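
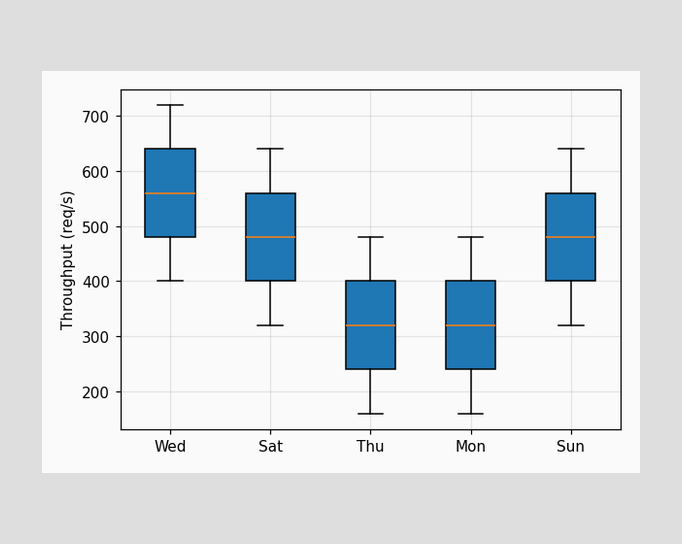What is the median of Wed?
560req/s

The median line in the Wed box sits at 560req/s.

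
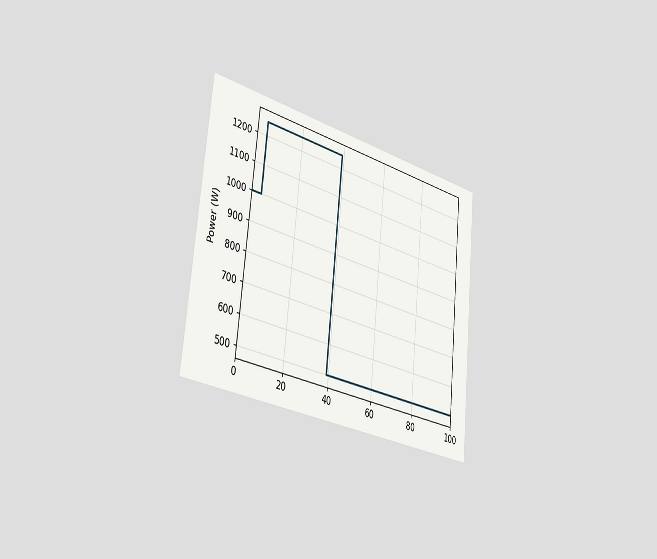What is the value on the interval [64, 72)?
500W

The chart is tilted about 6° clockwise and viewed slightly from the left. On [64, 72) the step sits at 500W.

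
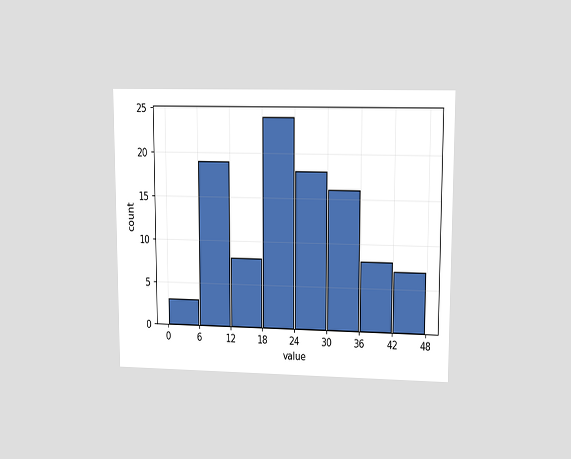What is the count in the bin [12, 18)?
The chart is viewed at a slight angle. The [12, 18) bin has height 8.

8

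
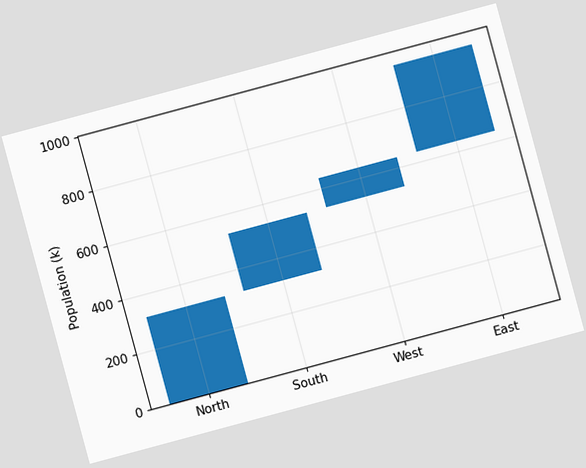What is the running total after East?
The chart is tilted about 15° counter-clockwise. After East the running total reaches 954k.

954k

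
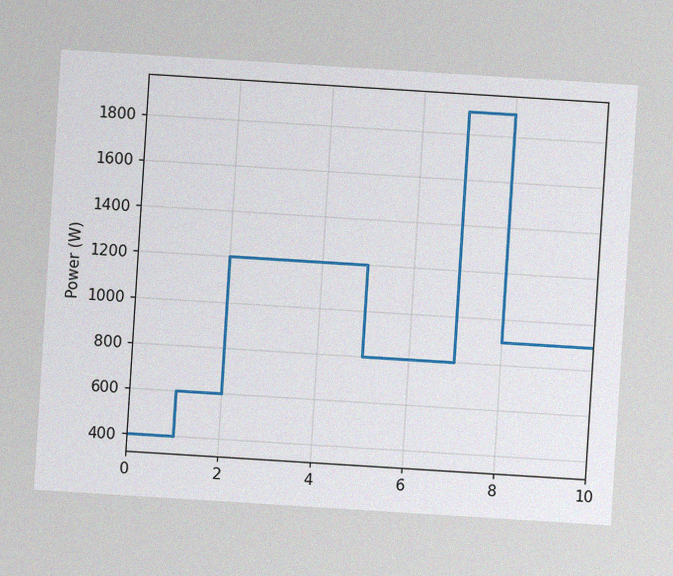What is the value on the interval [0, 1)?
400W

The chart is tilted about 4° clockwise, with some photo noise. On [0, 1) the step sits at 400W.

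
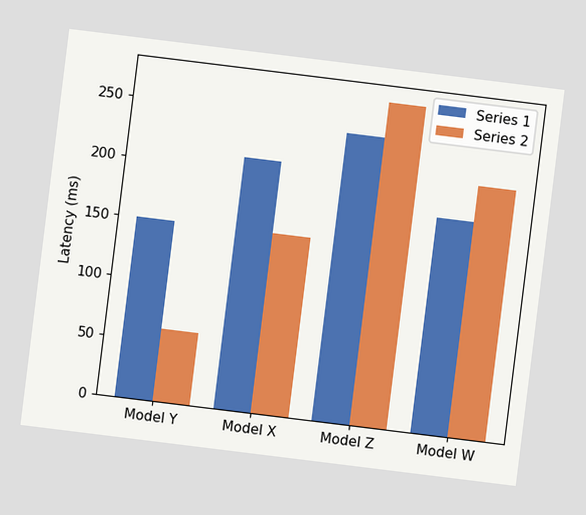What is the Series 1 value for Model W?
180ms

The chart is tilted about 7° clockwise. The Series 1 bar at Model W reaches 180ms on the y-axis.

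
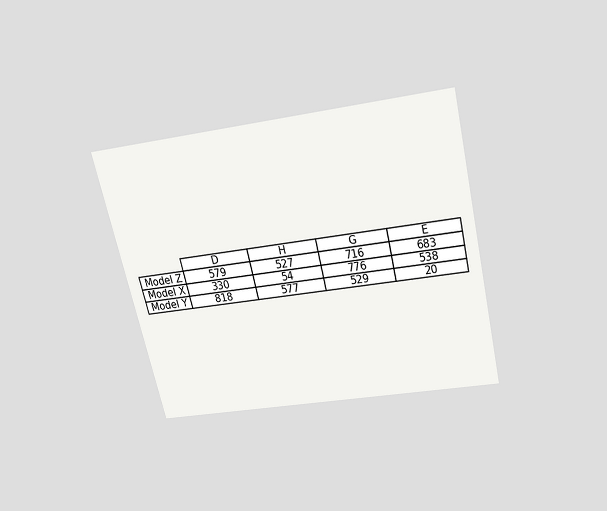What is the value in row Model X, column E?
The chart is tilted about 13° counter-clockwise and viewed slightly from above. The (Model X, E) cell reads 538.

538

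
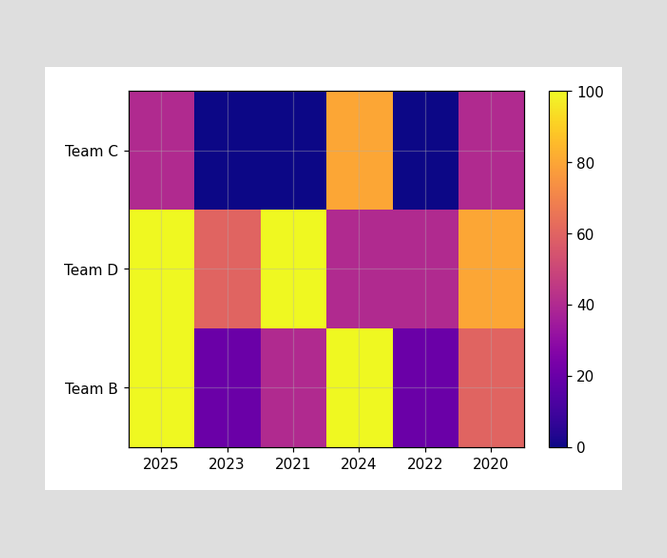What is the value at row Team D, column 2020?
Matching cell (Team D, 2020) against the colorbar gives 80.

80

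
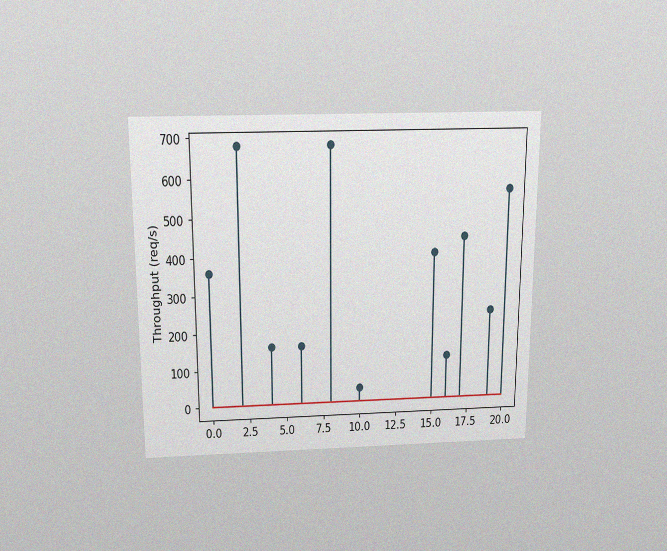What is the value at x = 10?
The chart is viewed slightly from above, with some photo noise. The stem at x=10 reaches 40req/s.

40req/s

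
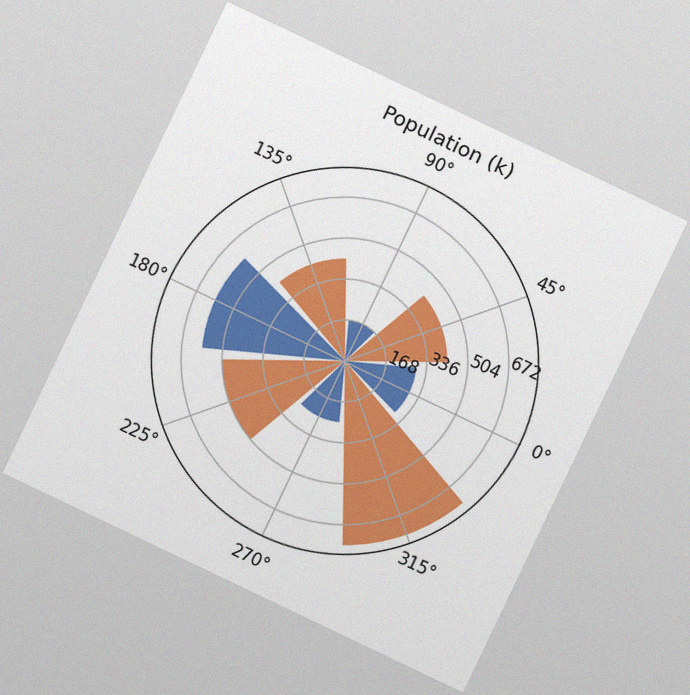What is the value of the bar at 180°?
The chart is tilted about 26° clockwise, with some photo noise. The bar at 180° reaches 588k on the radial axis.

588k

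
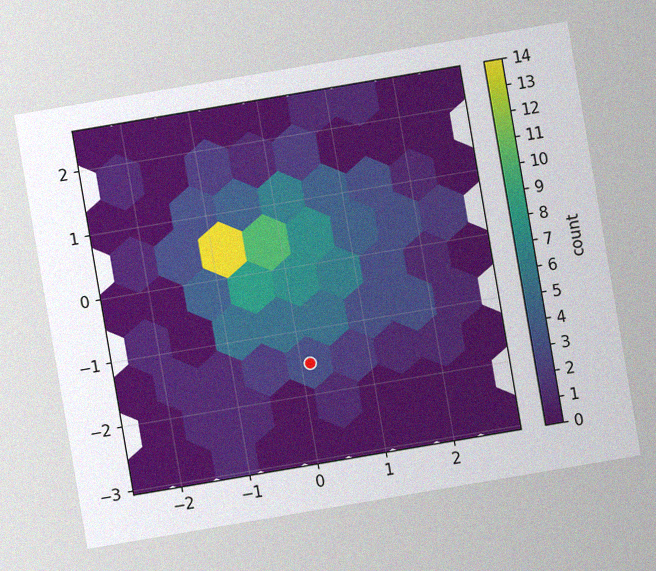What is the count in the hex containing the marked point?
3

The chart is tilted about 10° counter-clockwise, with some photo noise. The marked hex reads 3 on the colorbar.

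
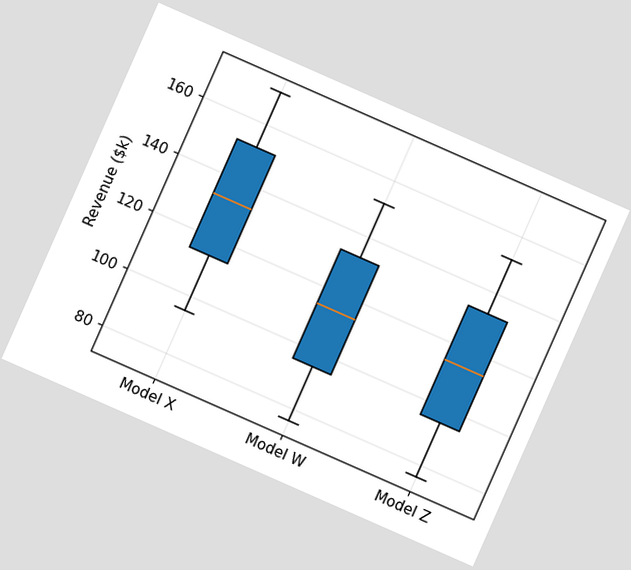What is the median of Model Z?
$114k

The chart is tilted about 24° clockwise. The median line in the Model Z box sits at $114k.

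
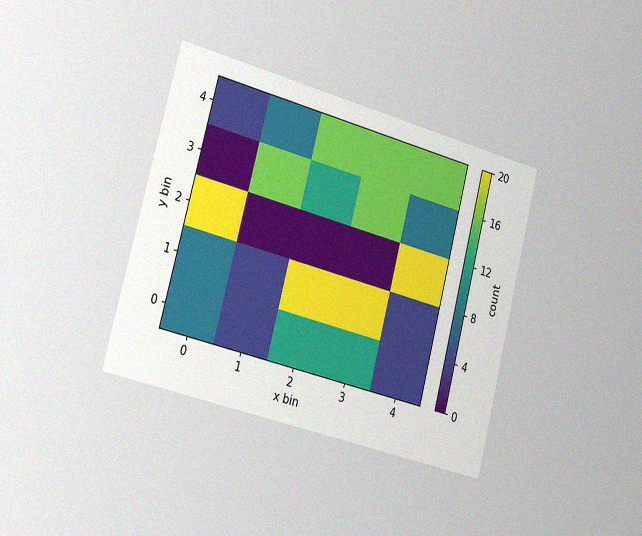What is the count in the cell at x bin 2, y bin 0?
The chart is tilted about 15° clockwise and viewed slightly from the left, with some photo noise. Matching the cell (2, 0) against the colorbar gives 12.

12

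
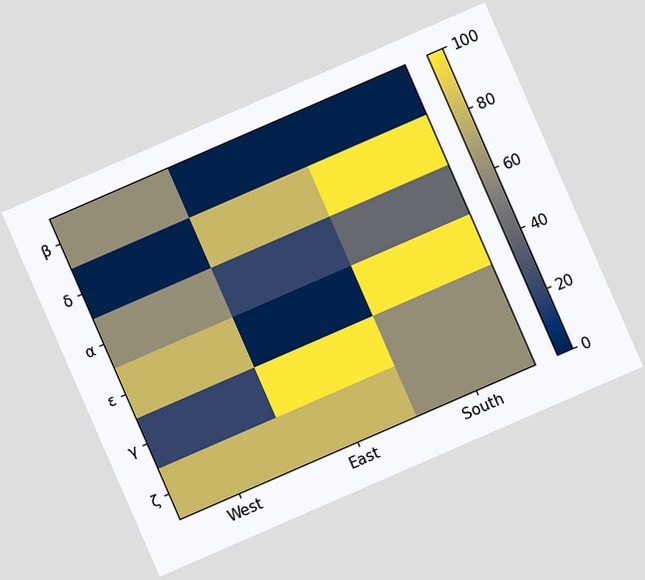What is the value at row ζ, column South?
The chart is tilted about 24° counter-clockwise. Matching cell (ζ, South) against the colorbar gives 60.

60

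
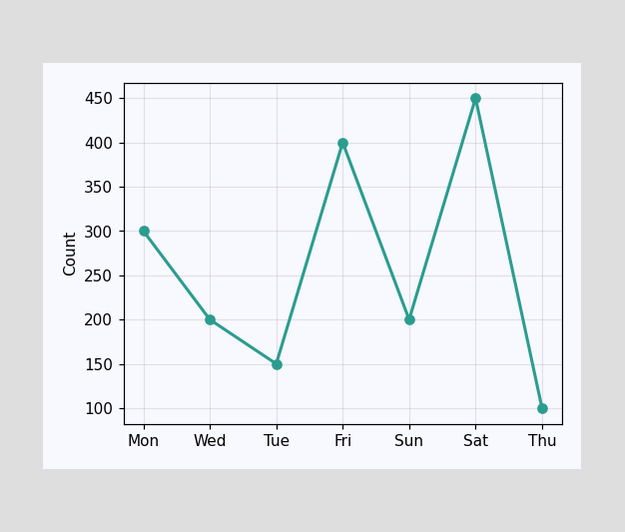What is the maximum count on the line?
The highest point is at Sat, and reading across to the y-axis gives 450.

450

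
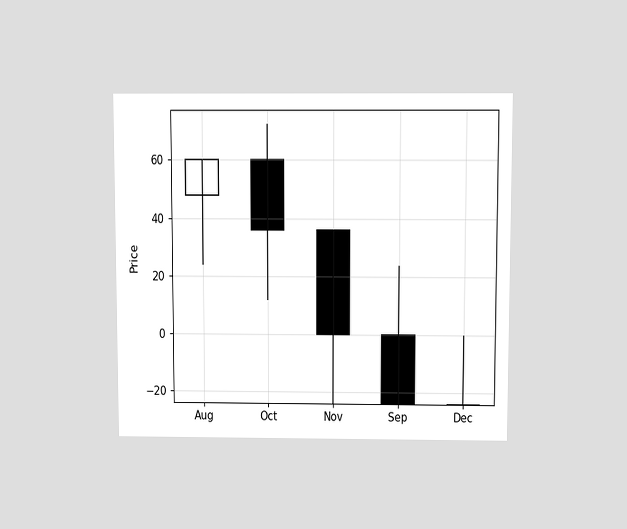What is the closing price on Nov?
0

The chart is viewed slightly from above. The Nov candle closes at 0.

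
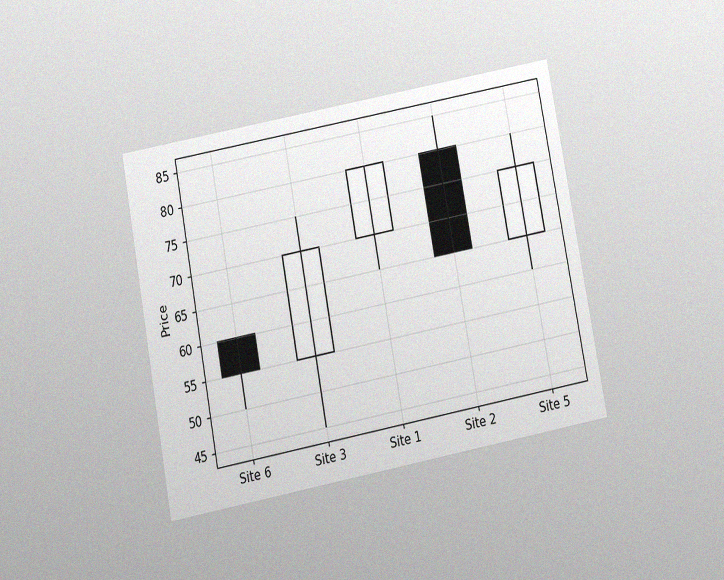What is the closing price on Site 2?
The chart is tilted about 11° counter-clockwise and viewed slightly from below, with some photo noise. The Site 2 candle closes at 65.

65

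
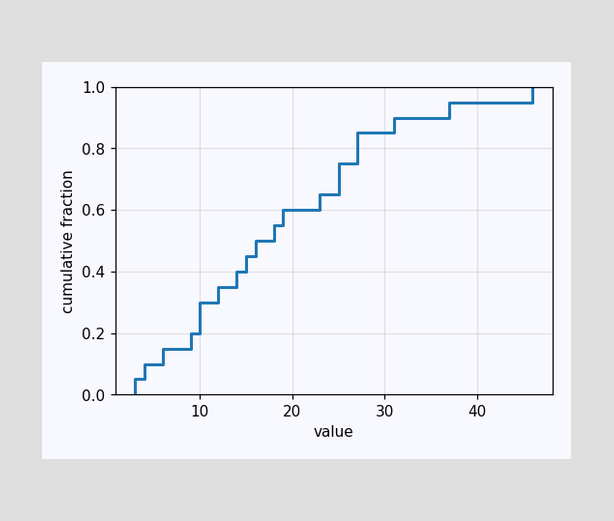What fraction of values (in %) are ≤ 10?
30%

At x=10 the ECDF step is at 30%.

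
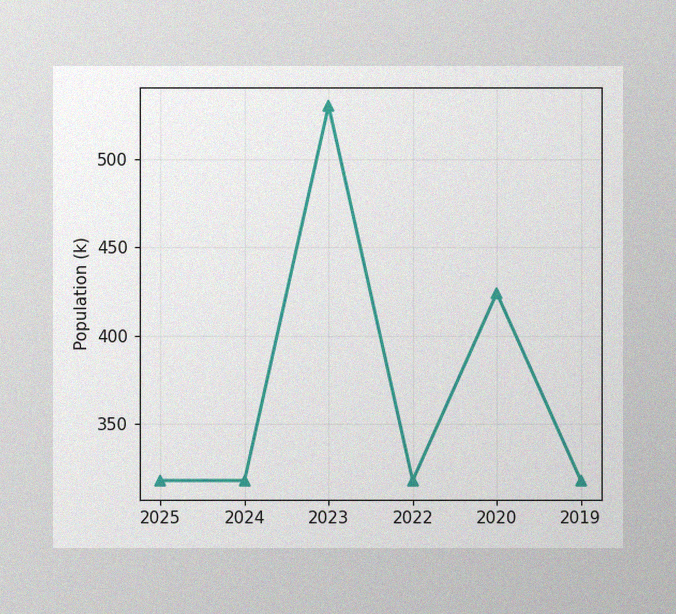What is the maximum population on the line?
530k

The image has some photo noise and uneven lighting. The highest point is at 2023, and reading across to the y-axis gives 530k.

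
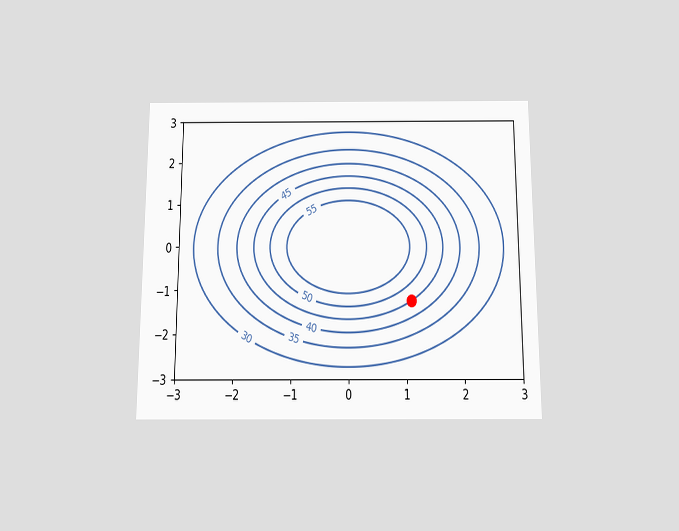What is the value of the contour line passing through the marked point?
45

The chart is viewed slightly from below. The marked point sits on the contour labelled 45.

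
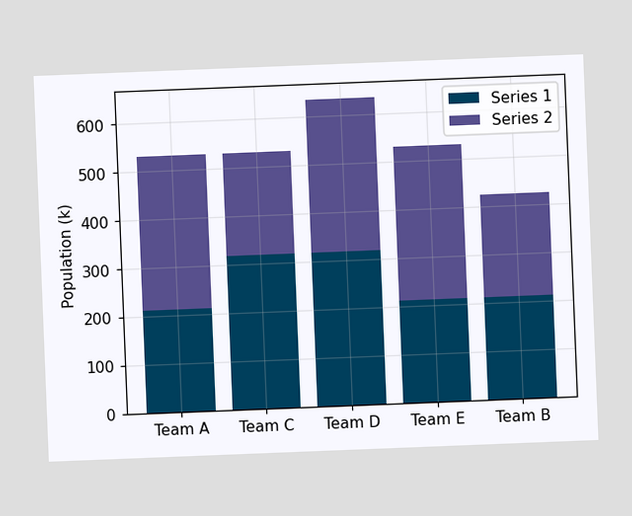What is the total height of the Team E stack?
530k

The chart is tilted about 2° counter-clockwise. The Team E stack's top reaches 530k on the y-axis.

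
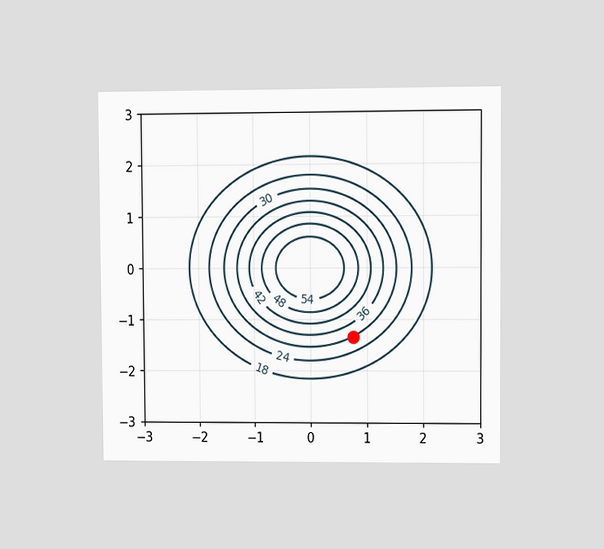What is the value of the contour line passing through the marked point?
30

The chart is viewed at a slight angle. The marked point sits on the contour labelled 30.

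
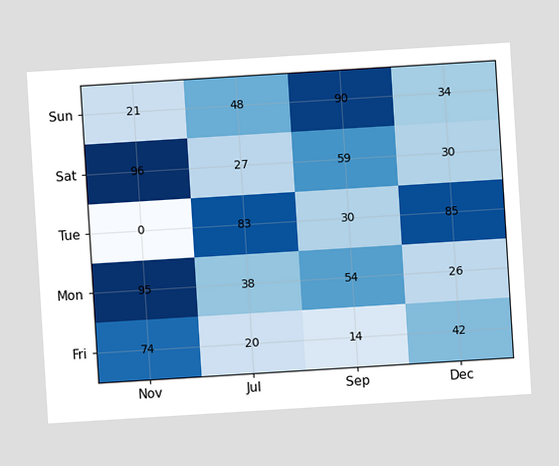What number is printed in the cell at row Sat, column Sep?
The chart is tilted about 4° counter-clockwise. The (Sat, Sep) cell reads 59.

59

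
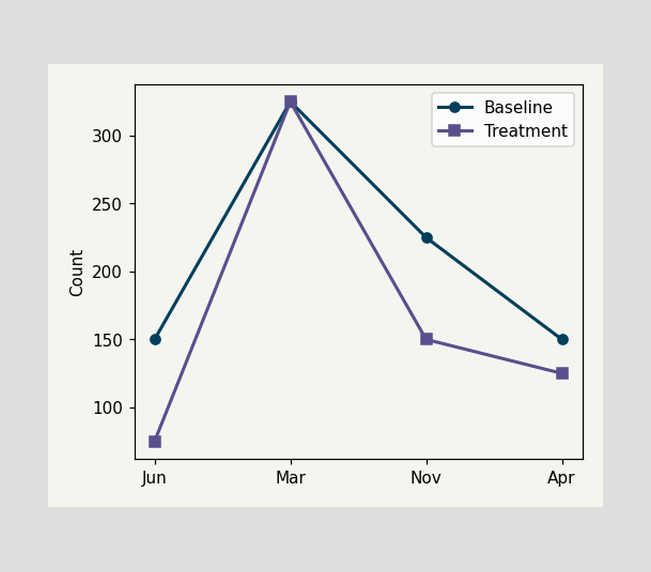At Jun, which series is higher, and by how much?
Baseline, by 75

At Jun, Baseline sits above the other line by 75.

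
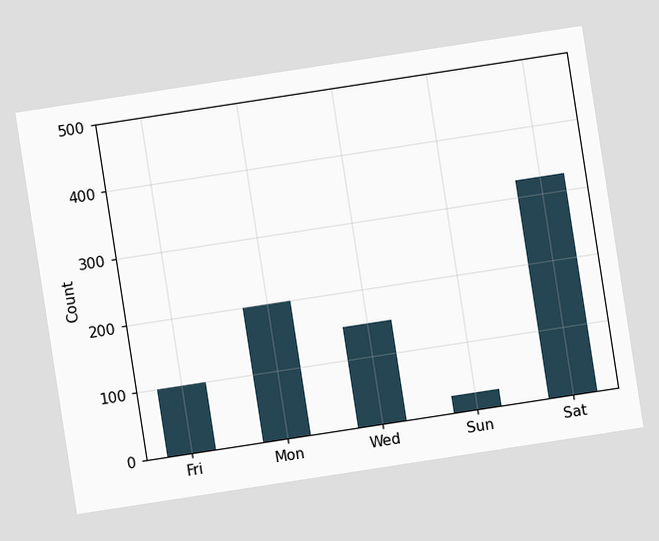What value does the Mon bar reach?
The chart is tilted about 9° counter-clockwise. Reading along the chart's y-axis, the Mon bar reaches 200.

200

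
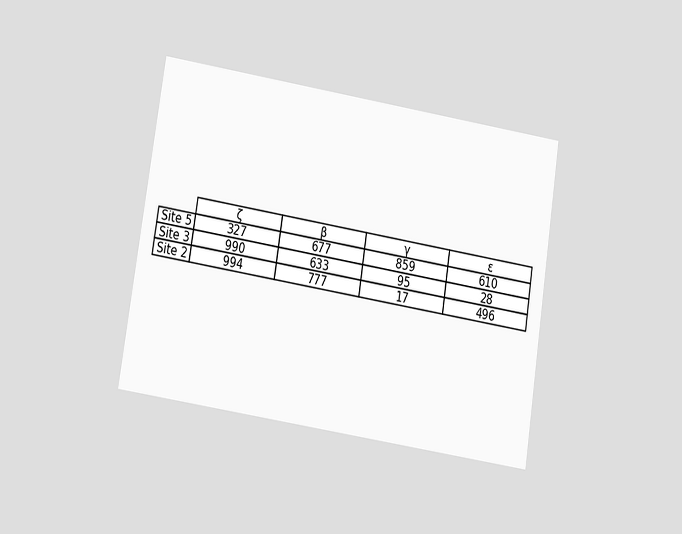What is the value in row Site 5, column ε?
610

The chart is tilted about 9° clockwise and viewed at a slight angle. The (Site 5, ε) cell reads 610.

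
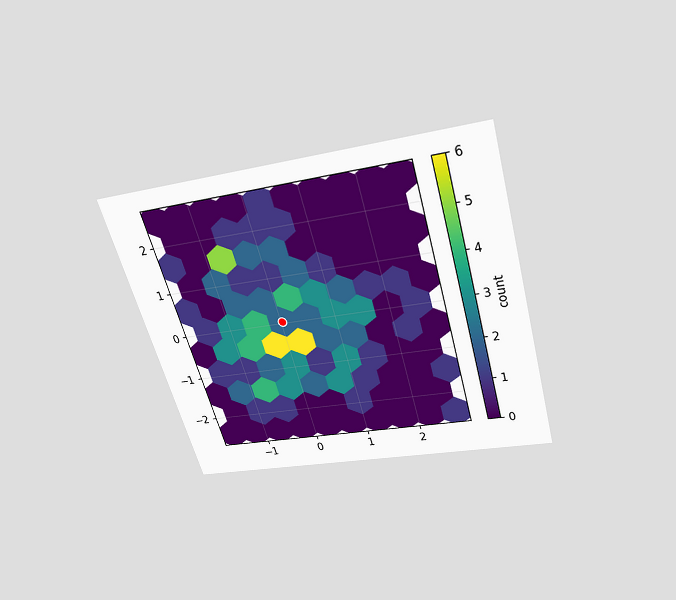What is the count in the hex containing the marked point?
2

The chart is tilted about 16° counter-clockwise and viewed slightly from above. The marked hex reads 2 on the colorbar.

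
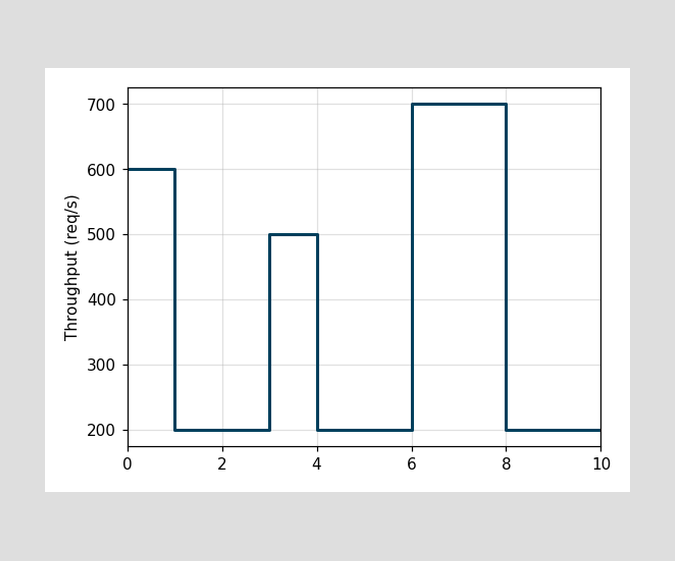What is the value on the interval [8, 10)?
On [8, 10) the step sits at 200req/s.

200req/s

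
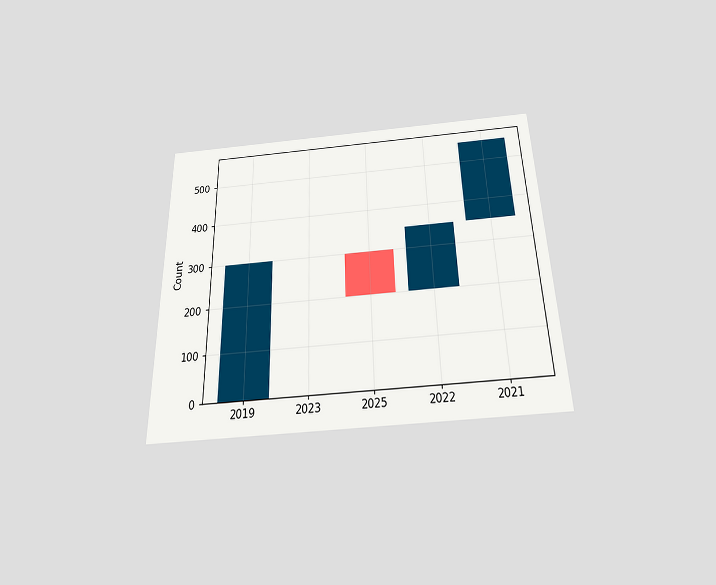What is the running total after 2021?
550

The chart is viewed slightly from below. After 2021 the running total reaches 550.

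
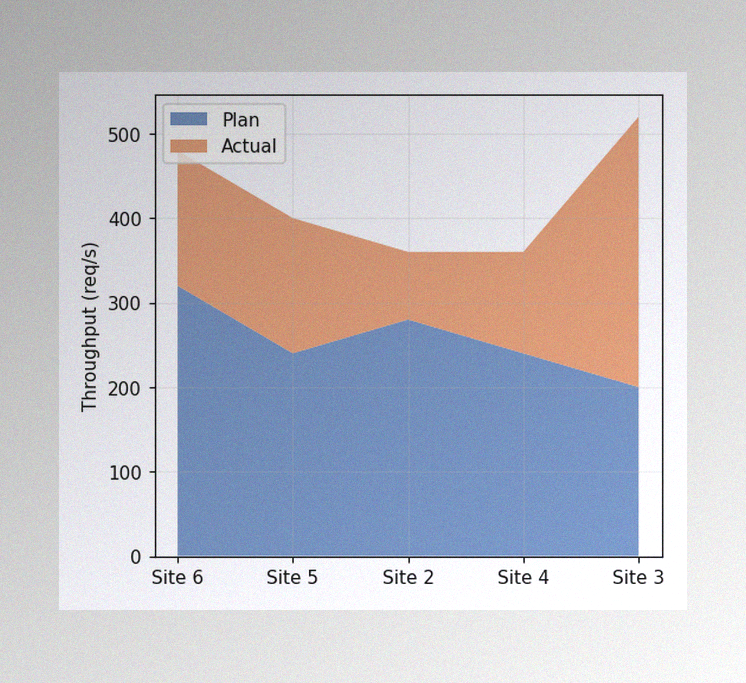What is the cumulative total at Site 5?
The image has some photo noise and uneven lighting. The stacked total at Site 5 reaches 400req/s.

400req/s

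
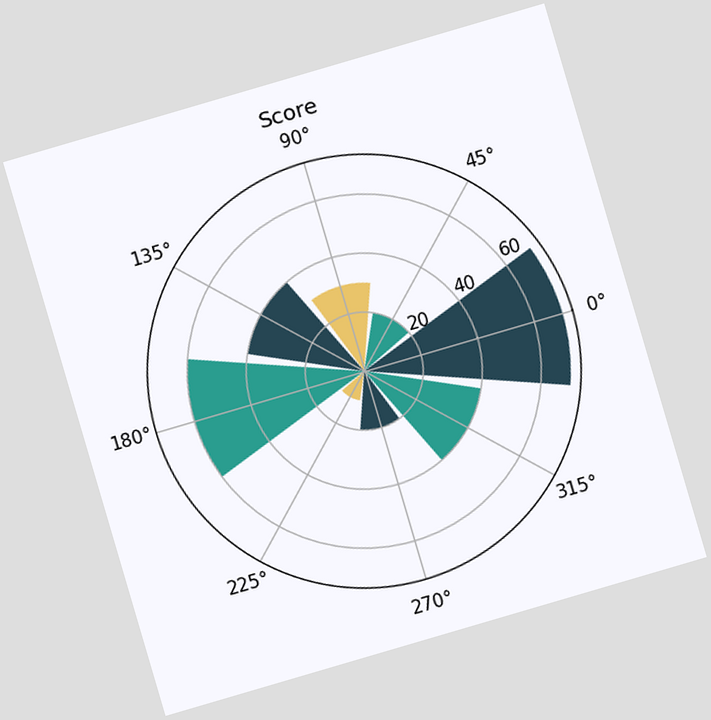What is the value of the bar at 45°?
The chart is tilted about 16° counter-clockwise. The bar at 45° reaches 20 on the radial axis.

20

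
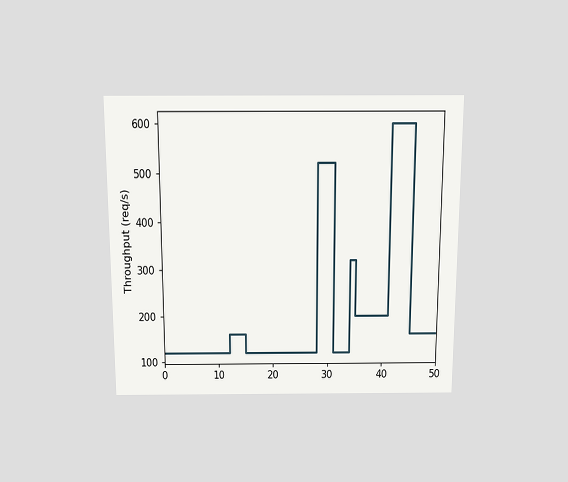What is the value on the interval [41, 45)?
600req/s

The chart is viewed slightly from above. On [41, 45) the step sits at 600req/s.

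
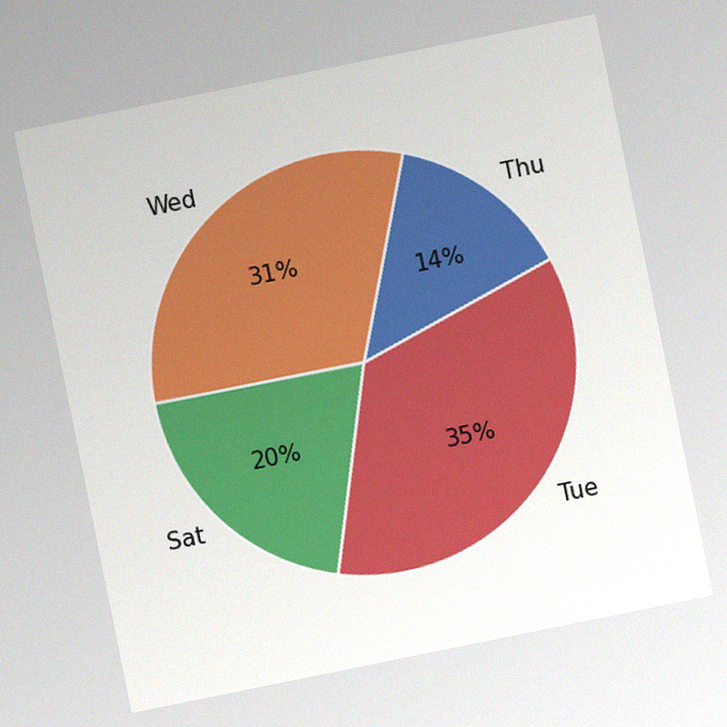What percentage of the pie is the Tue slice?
The chart is tilted about 11° counter-clockwise, with some photo noise. The Tue slice takes up 35% of the pie.

35%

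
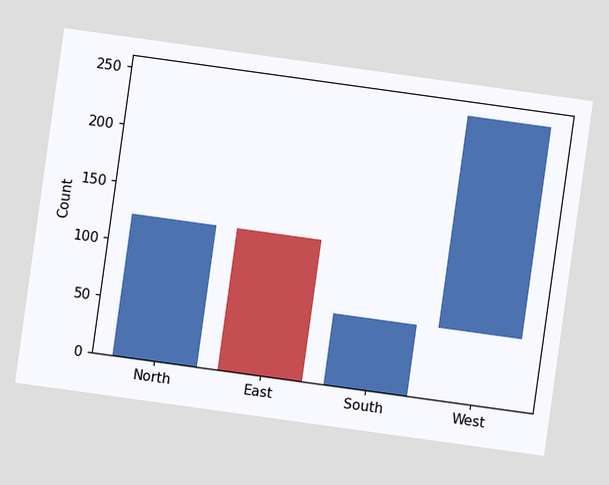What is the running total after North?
The chart is tilted about 8° clockwise. After North the running total reaches 124.

124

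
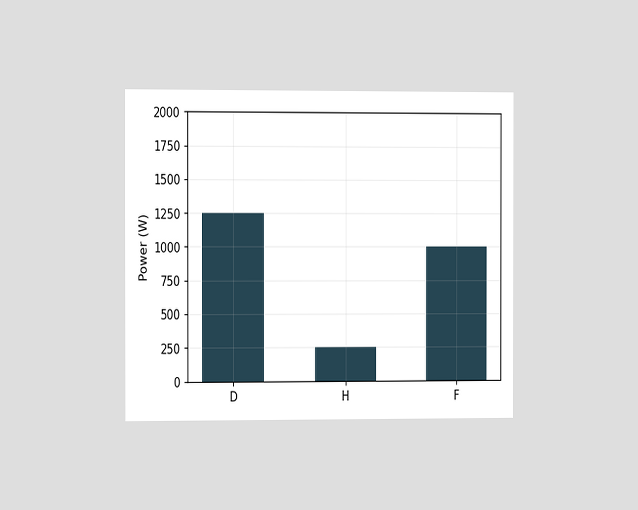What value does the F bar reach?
1000W

The chart is viewed slightly from the left. Reading along the chart's y-axis, the F bar reaches 1000W.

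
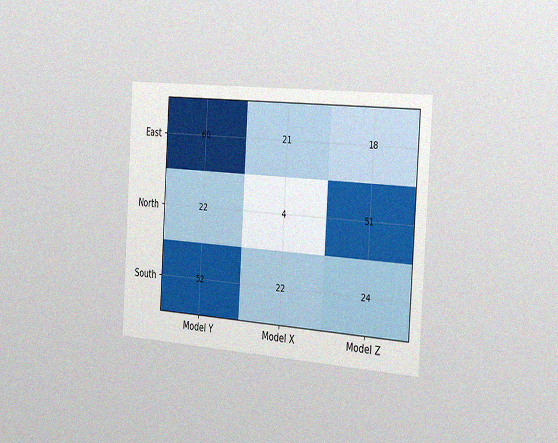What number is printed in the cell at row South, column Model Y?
The chart is tilted about 3° clockwise and viewed slightly from the right, with some photo noise. The (South, Model Y) cell reads 52.

52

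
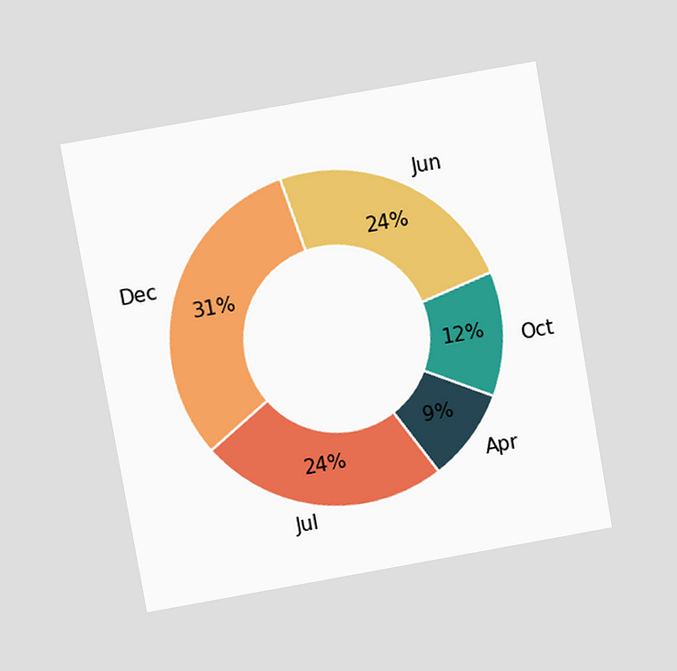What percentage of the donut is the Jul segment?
The chart is tilted about 10° counter-clockwise and viewed at a slight angle. The Jul segment takes up 24% of the ring.

24%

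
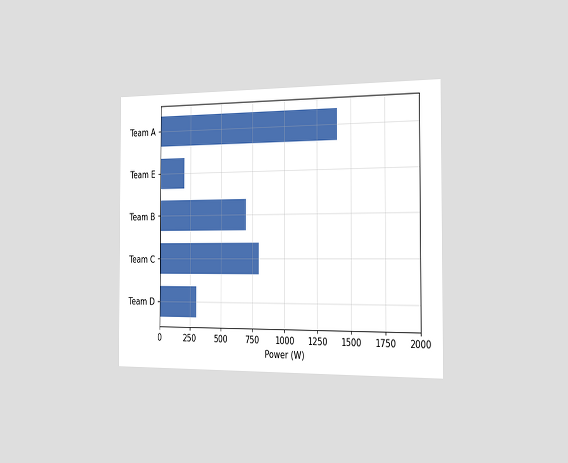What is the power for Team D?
The chart is viewed slightly from the right. Reading along the chart's x-axis, the Team D bar reaches 300W.

300W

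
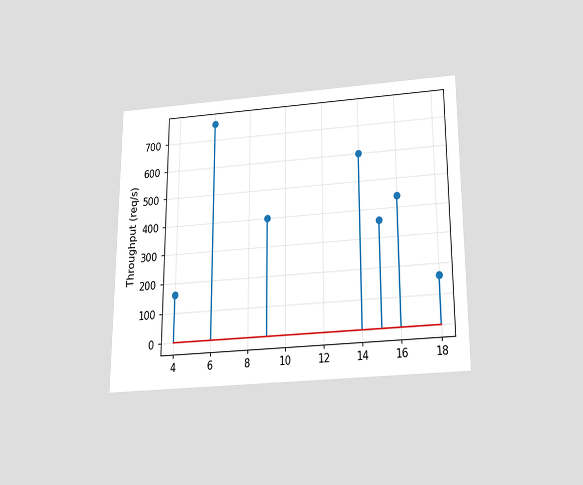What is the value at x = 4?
160req/s

The chart is viewed slightly from below. The stem at x=4 reaches 160req/s.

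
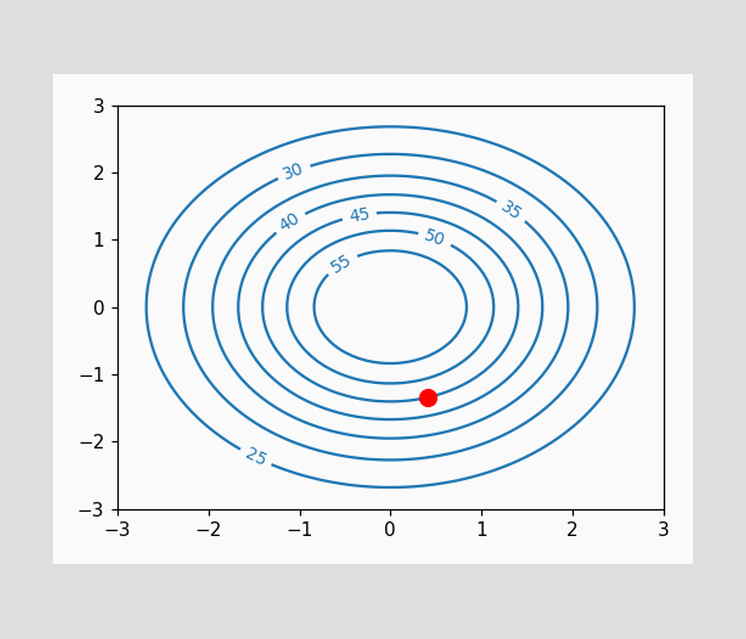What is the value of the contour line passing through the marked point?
45

The marked point sits on the contour labelled 45.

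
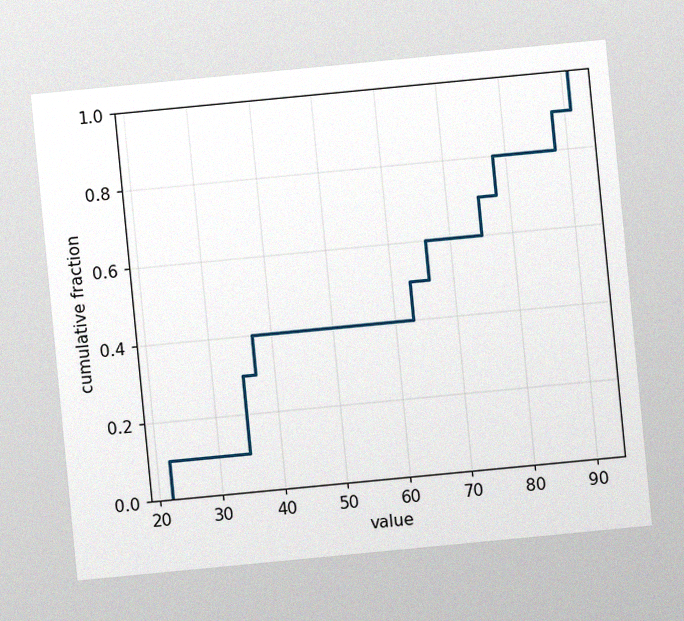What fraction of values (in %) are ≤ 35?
The chart is tilted about 5° counter-clockwise, with some photo noise. At x=35 the ECDF step is at 30%.

30%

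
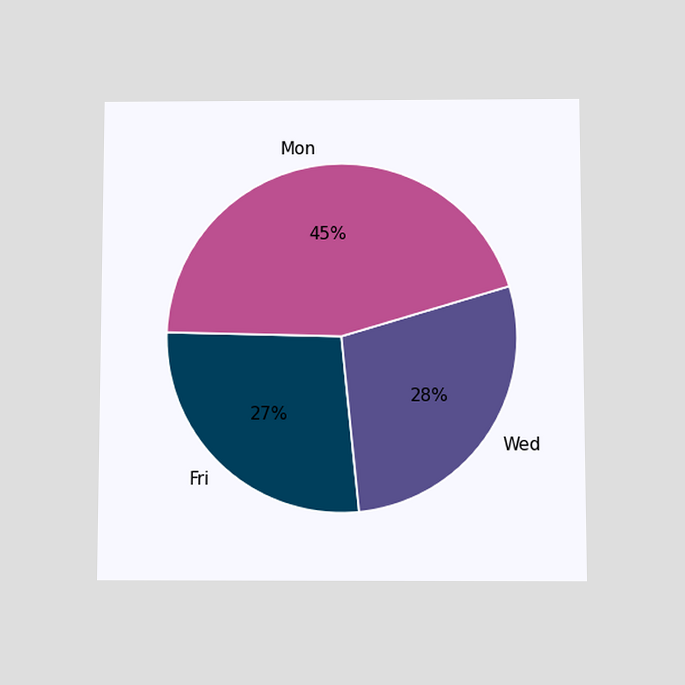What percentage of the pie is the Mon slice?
The chart is viewed slightly from below. The Mon slice takes up 45% of the pie.

45%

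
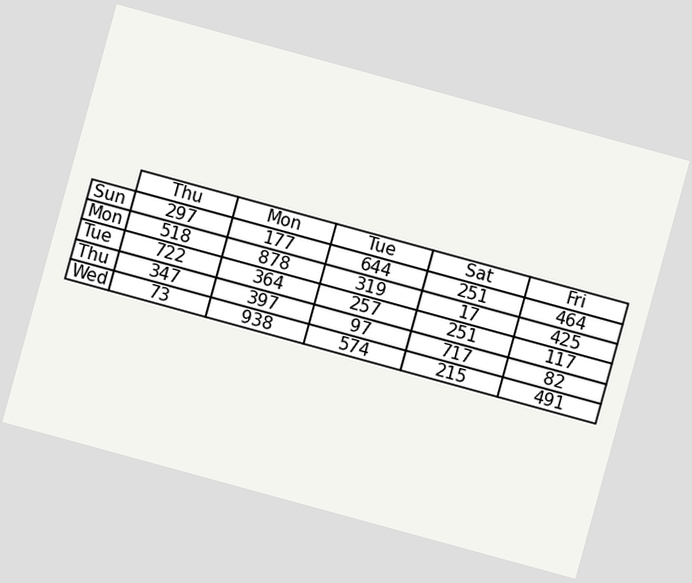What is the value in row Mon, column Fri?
The chart is tilted about 15° clockwise. The (Mon, Fri) cell reads 425.

425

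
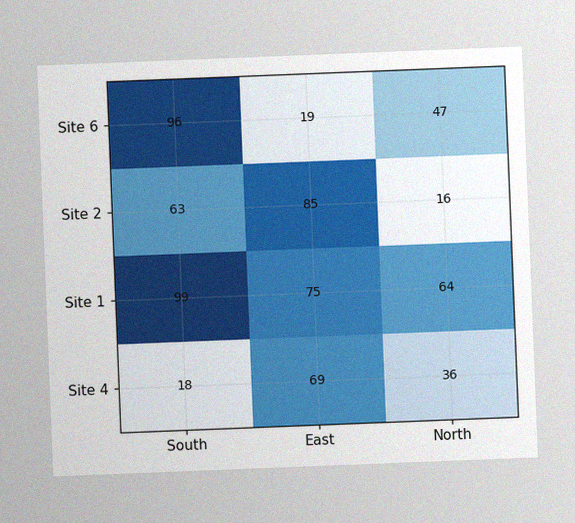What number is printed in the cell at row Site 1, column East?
The chart is tilted about 2° counter-clockwise, with some photo noise. The (Site 1, East) cell reads 75.

75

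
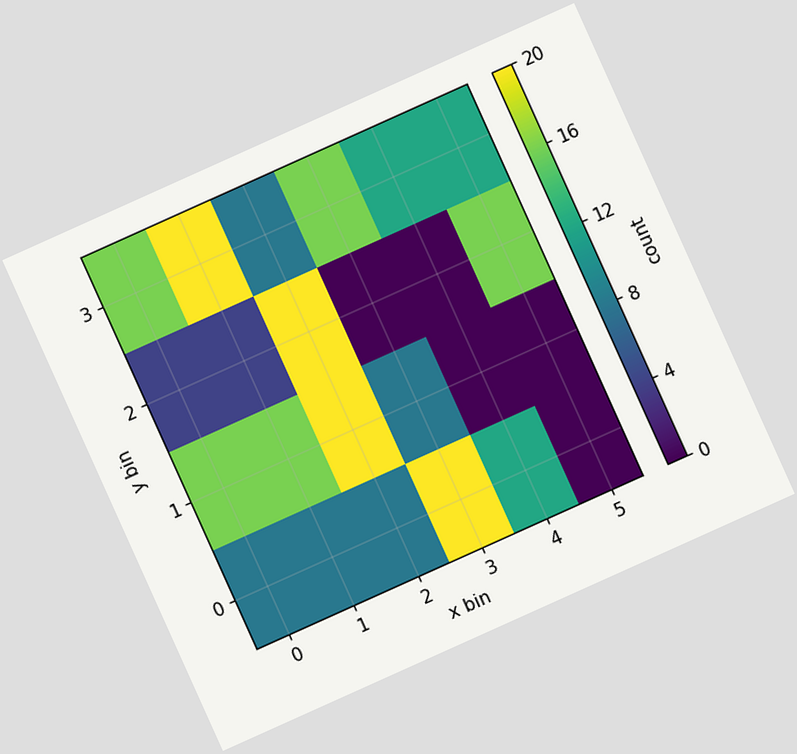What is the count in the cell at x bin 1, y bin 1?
The chart is tilted about 24° counter-clockwise. Matching the cell (1, 1) against the colorbar gives 16.

16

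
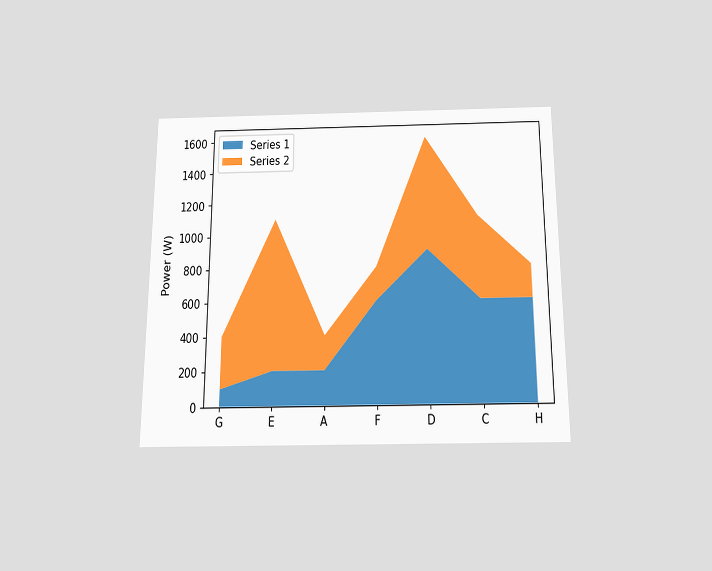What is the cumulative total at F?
800W

The chart is viewed slightly from below. The stacked total at F reaches 800W.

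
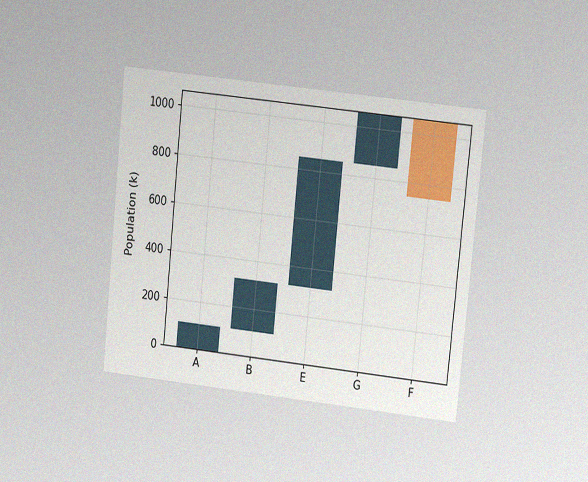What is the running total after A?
The chart is tilted about 6° clockwise and viewed at a slight angle, with some photo noise. After A the running total reaches 106k.

106k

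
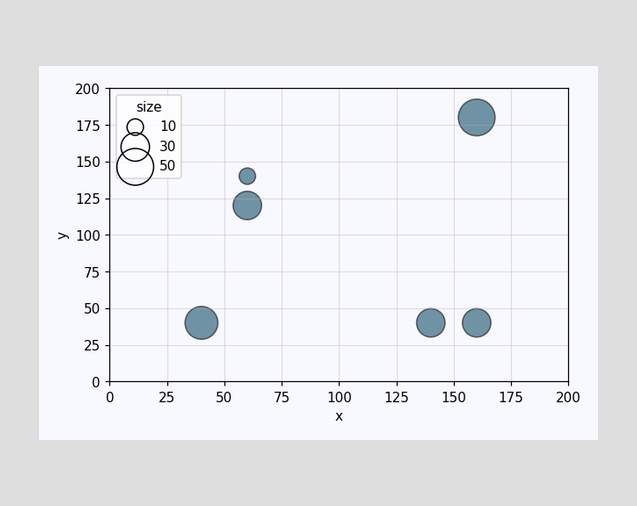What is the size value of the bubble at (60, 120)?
Matching the bubble at (60, 120) against the size legend gives 30.

30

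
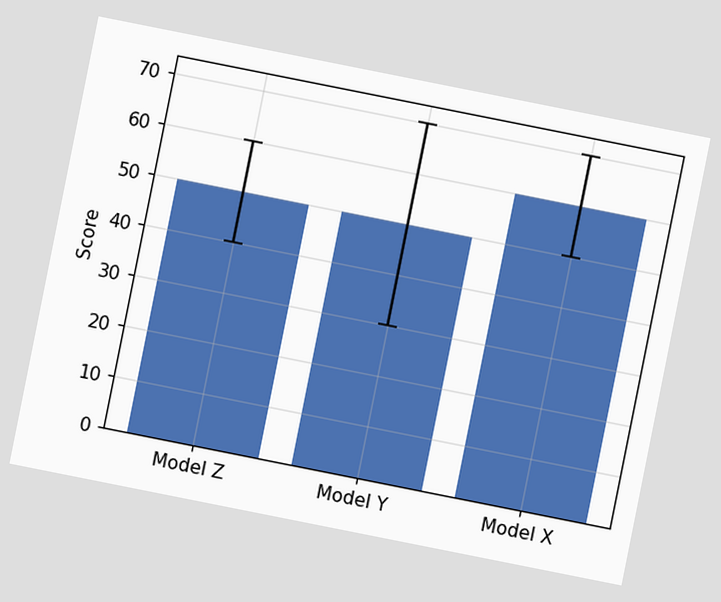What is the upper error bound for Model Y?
70

The chart is tilted about 11° clockwise. The Model Y bar's upper whisker reaches 70.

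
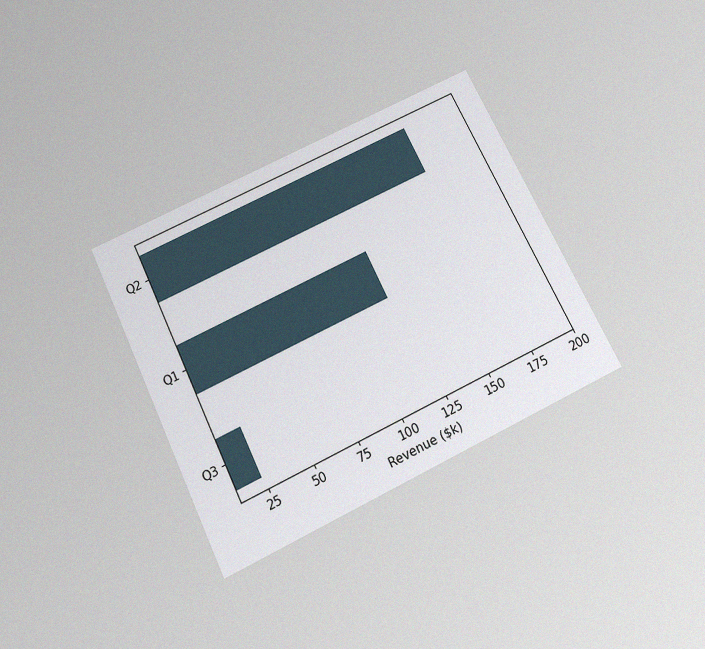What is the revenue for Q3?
The chart is tilted about 26° counter-clockwise and viewed slightly from below, with some photo noise. Reading along the chart's x-axis, the Q3 bar reaches $24k.

$24k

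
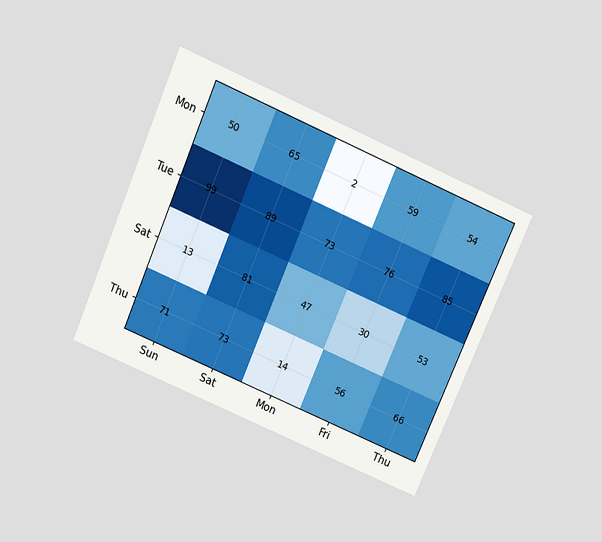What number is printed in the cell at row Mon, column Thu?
The chart is tilted about 23° clockwise and viewed slightly from above. The (Mon, Thu) cell reads 54.

54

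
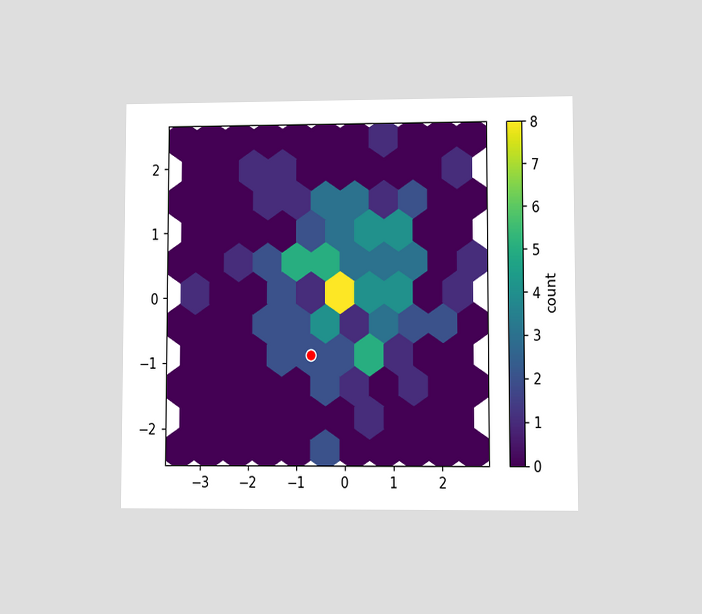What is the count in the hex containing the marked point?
2

The chart is viewed at a slight angle. The marked hex reads 2 on the colorbar.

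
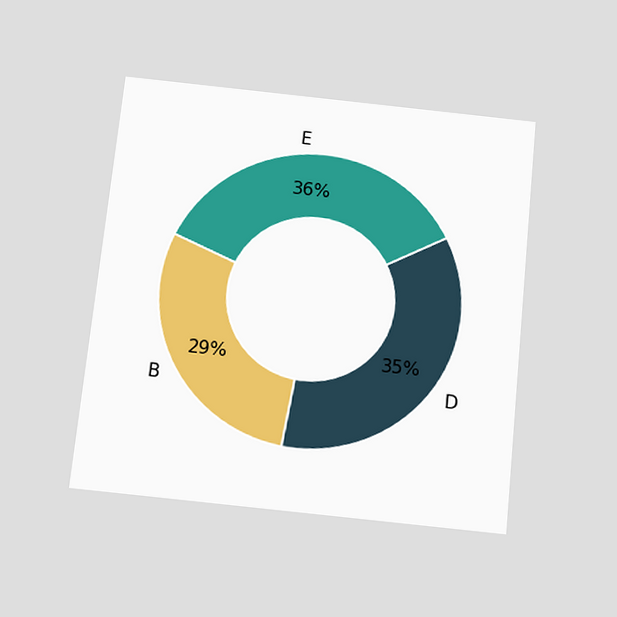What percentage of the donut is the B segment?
29%

The chart is tilted about 6° clockwise and viewed slightly from below. The B segment takes up 29% of the ring.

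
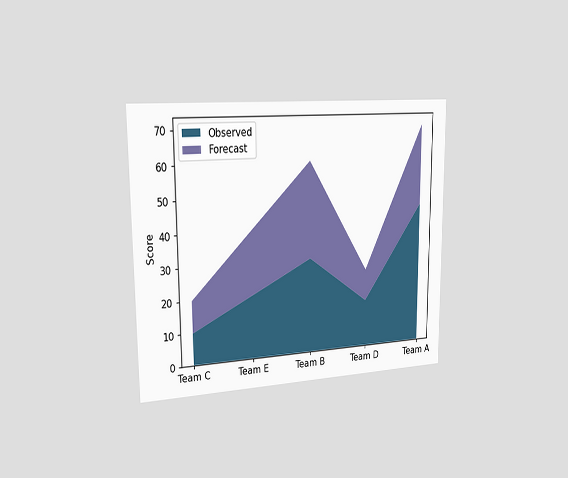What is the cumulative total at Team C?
The chart is viewed slightly from the left. The stacked total at Team C reaches 20.

20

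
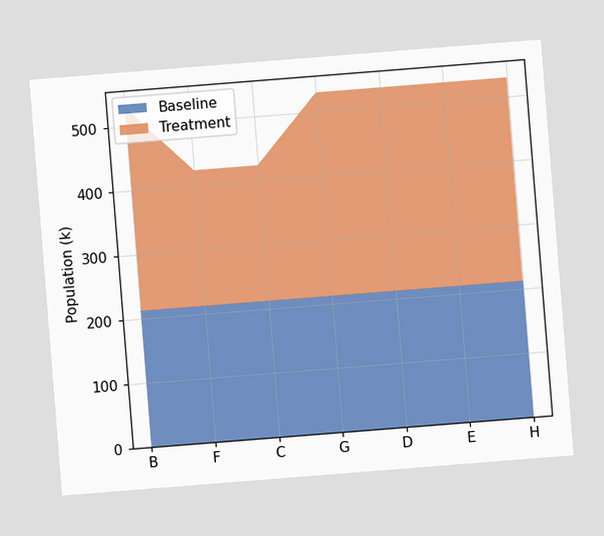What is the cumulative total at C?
The chart is tilted about 5° counter-clockwise. The stacked total at C reaches 424k.

424k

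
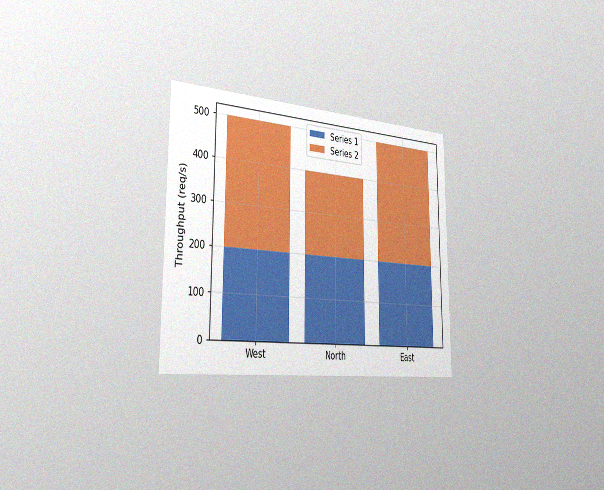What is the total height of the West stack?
The chart is viewed slightly from the left, with some photo noise. The West stack's top reaches 500req/s on the y-axis.

500req/s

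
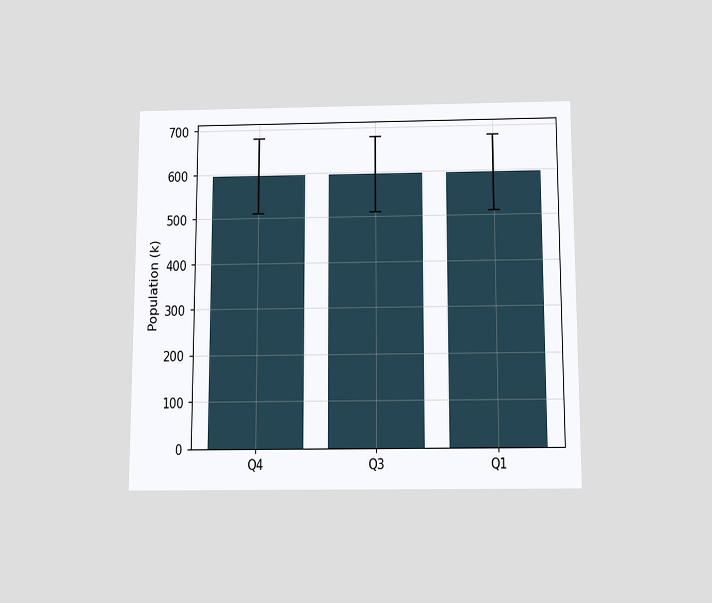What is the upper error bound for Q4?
680k

The chart is viewed slightly from below. The Q4 bar's upper whisker reaches 680k.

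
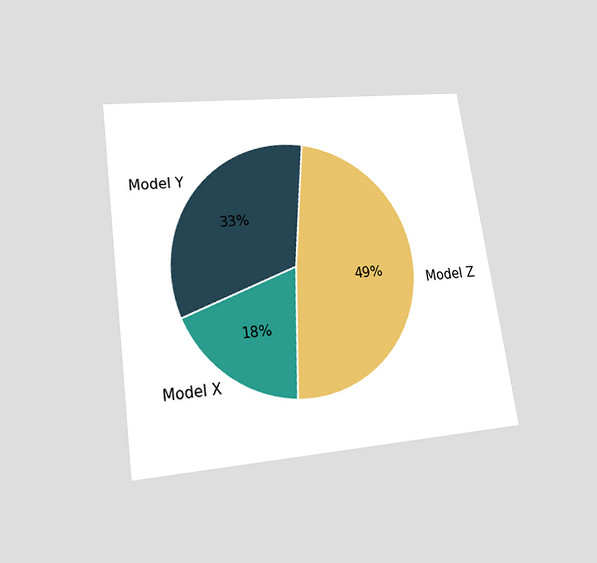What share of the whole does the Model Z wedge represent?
49%

The chart is tilted about 8° counter-clockwise and viewed slightly from below. The Model Z slice takes up 49% of the pie.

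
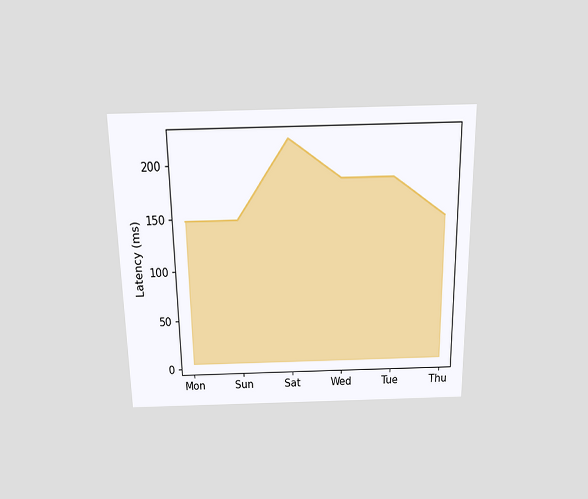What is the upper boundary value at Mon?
148ms

The chart is viewed slightly from above. At Mon the upper boundary is at 148ms.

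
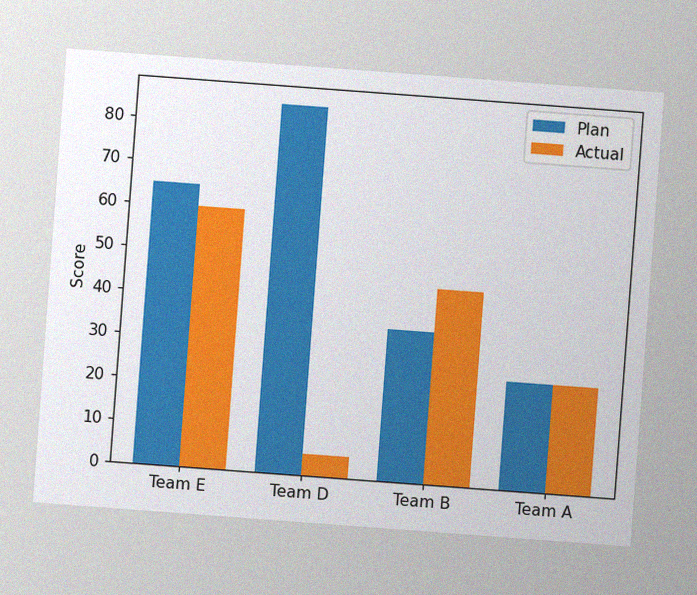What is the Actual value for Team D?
5

The chart is tilted about 4° clockwise, with some photo noise. The Actual bar at Team D reaches 5 on the y-axis.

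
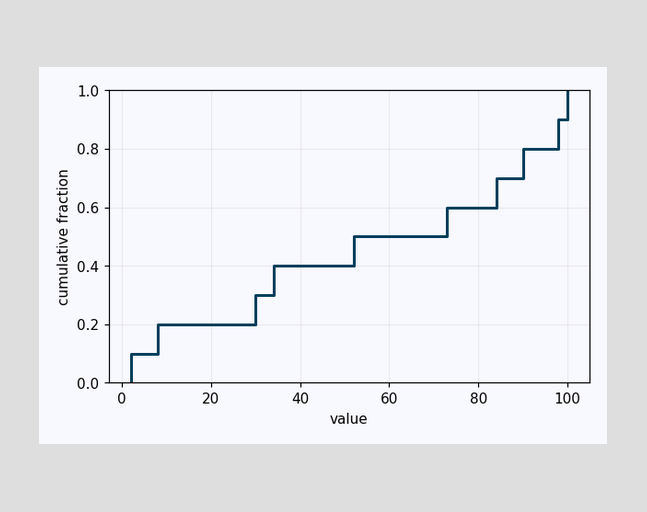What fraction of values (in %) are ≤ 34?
40%

At x=34 the ECDF step is at 40%.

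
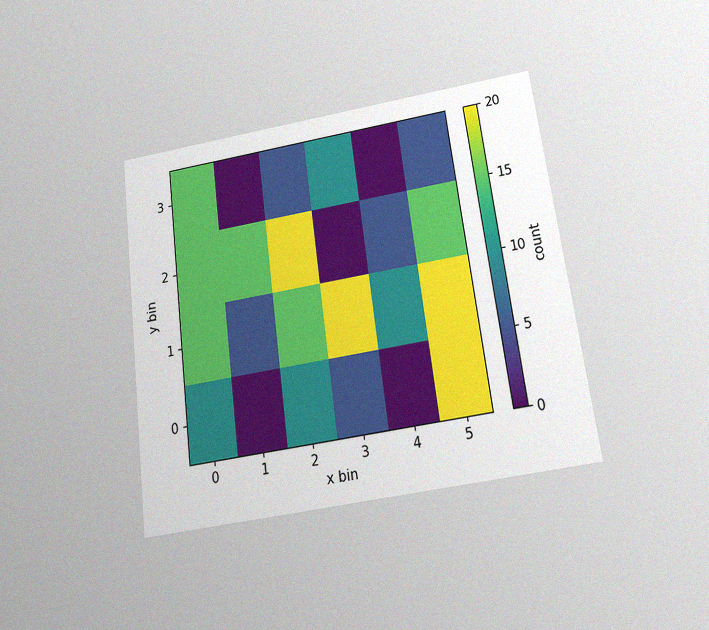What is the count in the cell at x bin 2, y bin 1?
The chart is tilted about 7° counter-clockwise and viewed slightly from below, with some photo noise. Matching the cell (2, 1) against the colorbar gives 15.

15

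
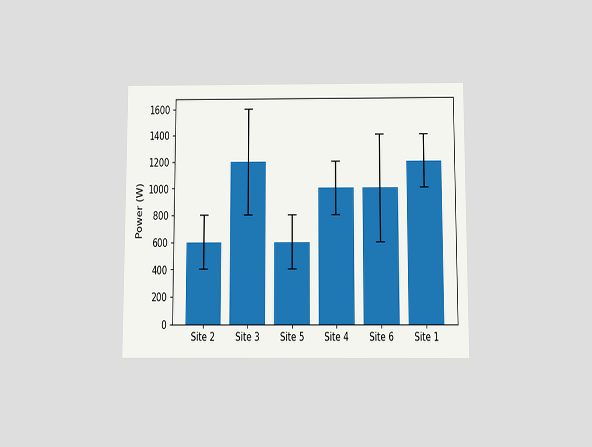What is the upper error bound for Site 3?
1600W

The chart is viewed slightly from below. The Site 3 bar's upper whisker reaches 1600W.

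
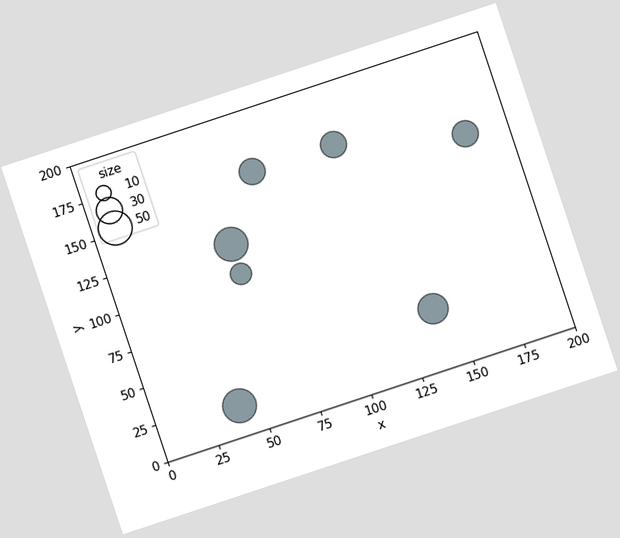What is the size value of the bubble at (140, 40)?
The chart is tilted about 18° counter-clockwise. Matching the bubble at (140, 40) against the size legend gives 40.

40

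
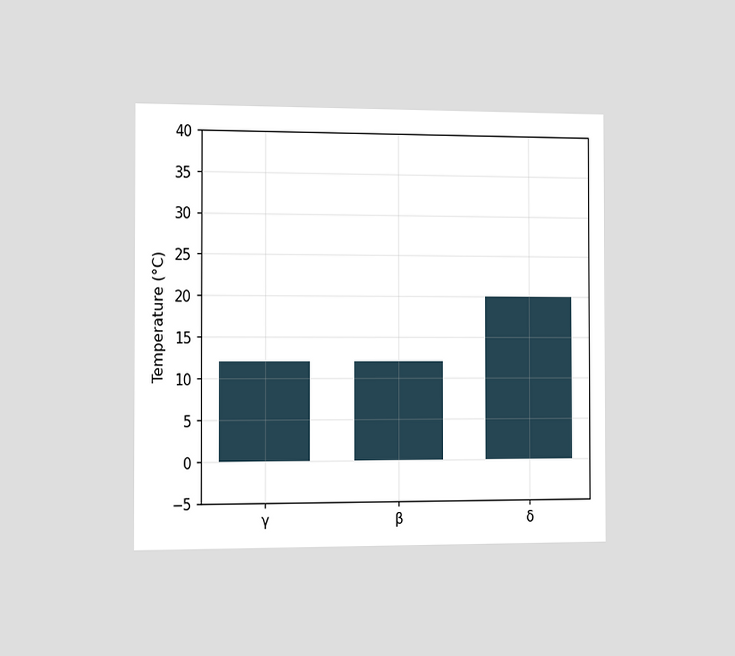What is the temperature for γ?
12°C

The chart is viewed slightly from the left. Reading along the chart's y-axis, the γ bar reaches 12°C.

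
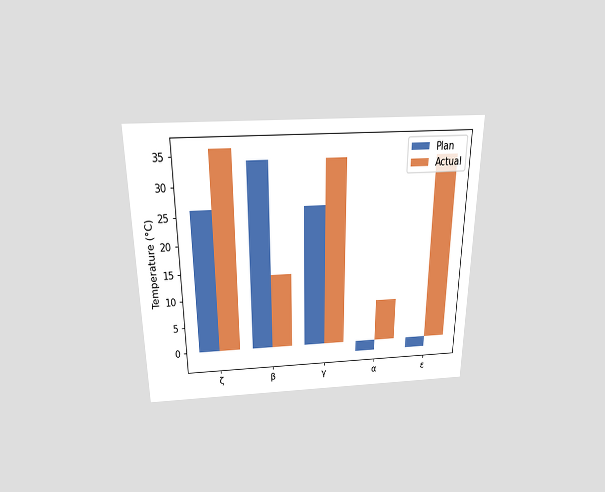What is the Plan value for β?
34°C

The chart is viewed slightly from above. The Plan bar at β reaches 34°C on the y-axis.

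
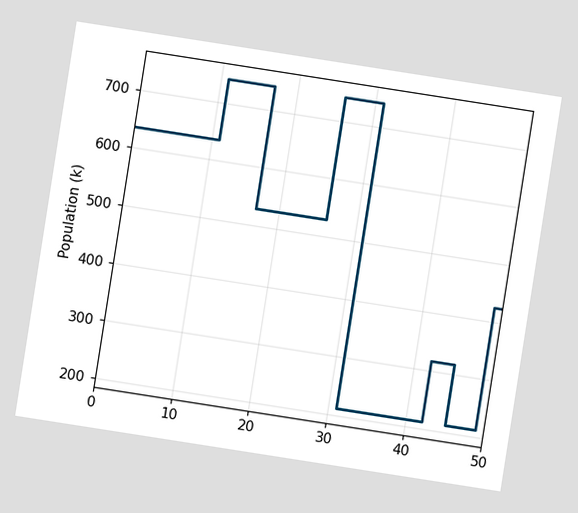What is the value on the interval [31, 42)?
212k

The chart is tilted about 9° clockwise. On [31, 42) the step sits at 212k.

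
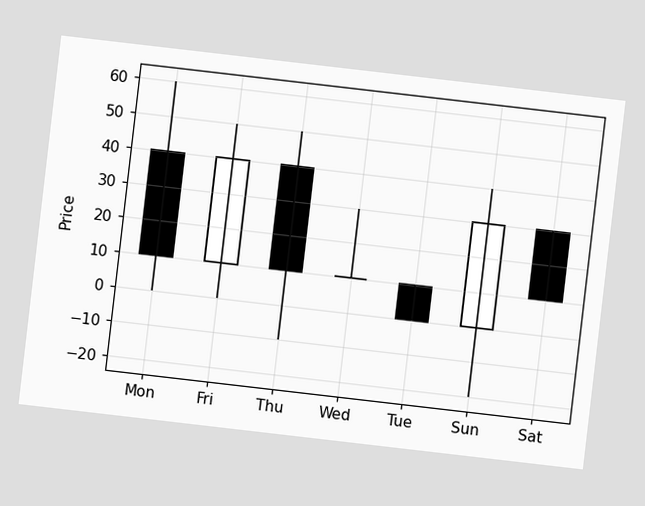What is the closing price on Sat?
10

The chart is tilted about 7° clockwise. The Sat candle closes at 10.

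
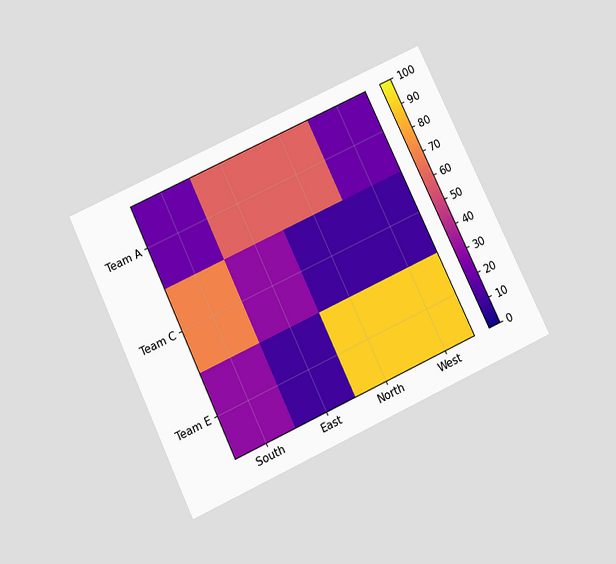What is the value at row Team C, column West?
10

The chart is tilted about 25° counter-clockwise and viewed slightly from below. Matching cell (Team C, West) against the colorbar gives 10.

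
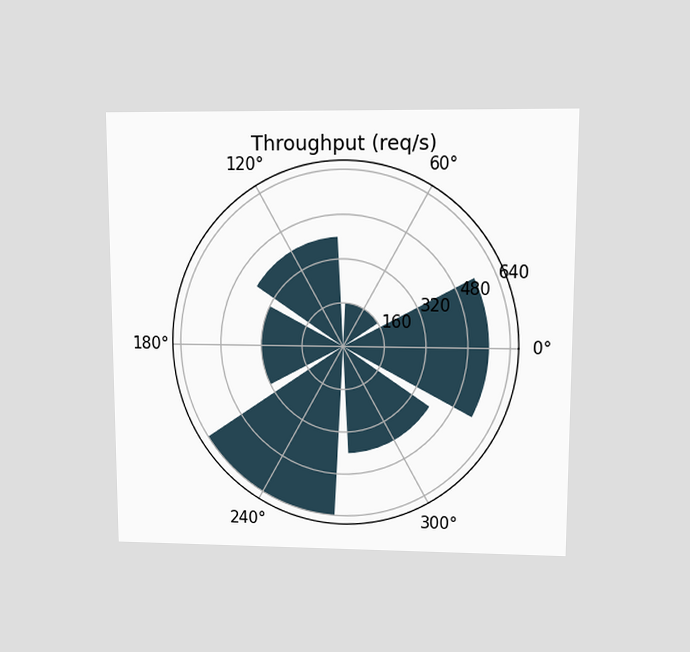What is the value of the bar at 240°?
The chart is viewed at a slight angle. The bar at 240° reaches 640req/s on the radial axis.

640req/s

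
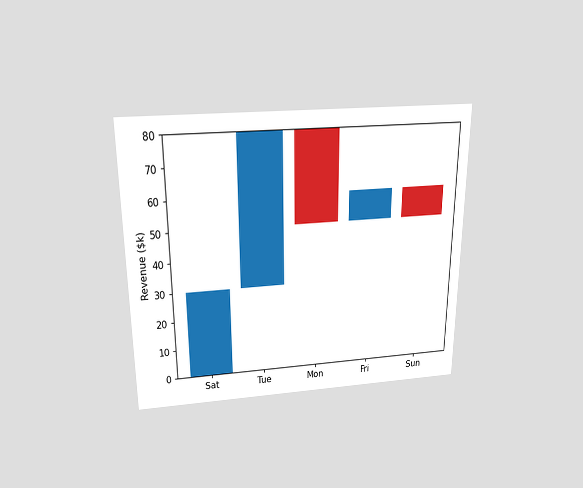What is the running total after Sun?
The chart is viewed slightly from above. After Sun the running total reaches $50k.

$50k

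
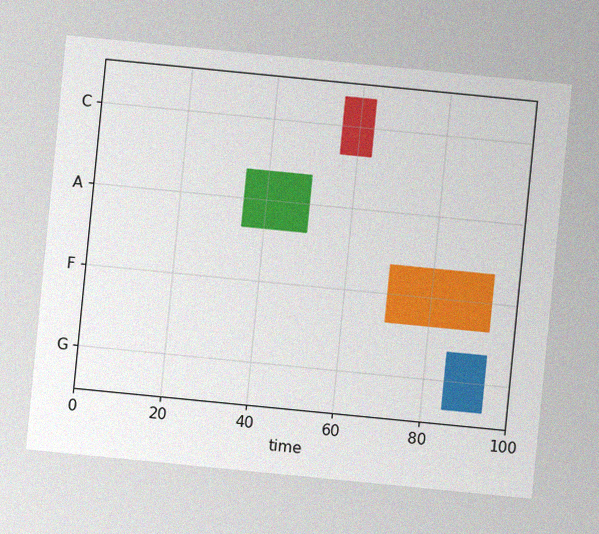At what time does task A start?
35

The chart is tilted about 6° clockwise, with some photo noise. The A bar begins at t=35.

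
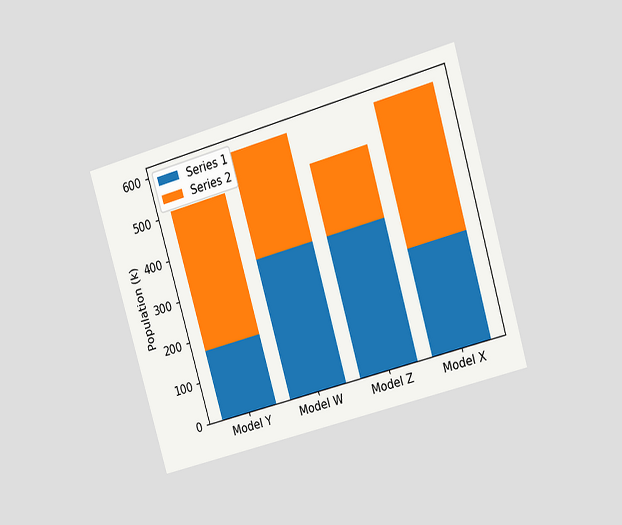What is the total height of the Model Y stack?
The chart is tilted about 16° counter-clockwise and viewed at a slight angle. The Model Y stack's top reaches 510k on the y-axis.

510k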